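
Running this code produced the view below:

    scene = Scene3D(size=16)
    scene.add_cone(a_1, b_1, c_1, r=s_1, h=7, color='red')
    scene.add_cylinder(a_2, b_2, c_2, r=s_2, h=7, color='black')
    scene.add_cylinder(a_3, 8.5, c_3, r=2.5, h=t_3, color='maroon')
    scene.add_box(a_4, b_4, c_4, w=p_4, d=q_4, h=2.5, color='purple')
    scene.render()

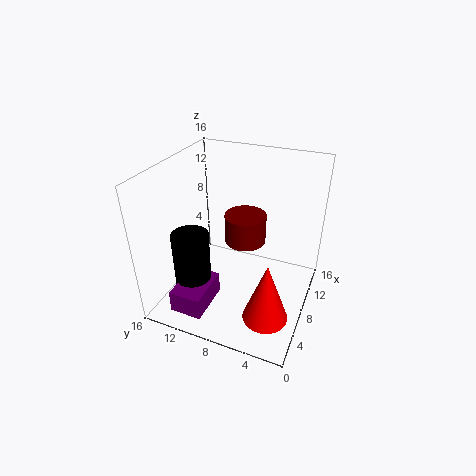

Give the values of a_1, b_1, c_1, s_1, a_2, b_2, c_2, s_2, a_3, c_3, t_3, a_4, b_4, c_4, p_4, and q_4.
a_1 = 5, b_1 = 3.5, c_1 = 0.5, s_1 = 2.5, a_2 = 4.5, b_2 = 12, c_2 = 2.5, s_2 = 2, a_3 = 11.5, c_3 = 5.5, t_3 = 3.5, a_4 = 1, b_4 = 9.5, c_4 = 1.5, p_4 = 5, q_4 = 3.5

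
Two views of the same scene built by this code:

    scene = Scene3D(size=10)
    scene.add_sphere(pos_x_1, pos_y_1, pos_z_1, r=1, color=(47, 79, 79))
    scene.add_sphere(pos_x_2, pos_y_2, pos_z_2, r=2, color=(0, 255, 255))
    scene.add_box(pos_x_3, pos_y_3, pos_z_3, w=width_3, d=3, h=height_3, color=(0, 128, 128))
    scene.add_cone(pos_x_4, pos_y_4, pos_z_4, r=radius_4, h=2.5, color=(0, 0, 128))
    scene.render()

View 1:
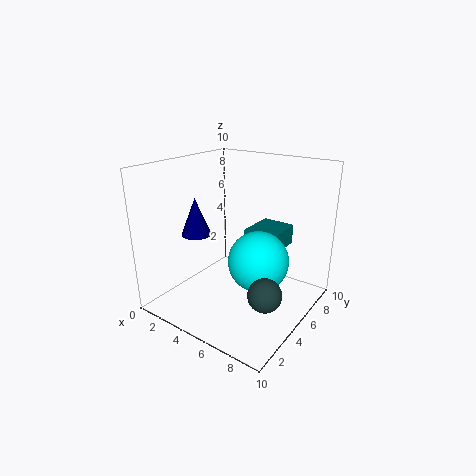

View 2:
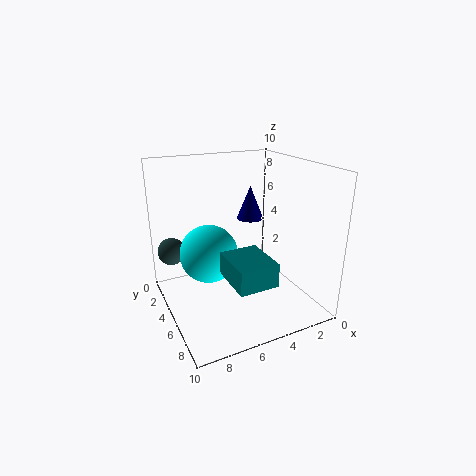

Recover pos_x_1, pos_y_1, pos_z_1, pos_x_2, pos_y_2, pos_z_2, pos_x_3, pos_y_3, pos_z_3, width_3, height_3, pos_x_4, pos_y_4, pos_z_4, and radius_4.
pos_x_1 = 9, pos_y_1 = 2, pos_z_1 = 3.5, pos_x_2 = 7, pos_y_2 = 4.5, pos_z_2 = 4, pos_x_3 = 4.5, pos_y_3 = 6.5, pos_z_3 = 3.5, width_3 = 2.5, height_3 = 1.5, pos_x_4 = 3, pos_y_4 = 3, pos_z_4 = 5.5, radius_4 = 1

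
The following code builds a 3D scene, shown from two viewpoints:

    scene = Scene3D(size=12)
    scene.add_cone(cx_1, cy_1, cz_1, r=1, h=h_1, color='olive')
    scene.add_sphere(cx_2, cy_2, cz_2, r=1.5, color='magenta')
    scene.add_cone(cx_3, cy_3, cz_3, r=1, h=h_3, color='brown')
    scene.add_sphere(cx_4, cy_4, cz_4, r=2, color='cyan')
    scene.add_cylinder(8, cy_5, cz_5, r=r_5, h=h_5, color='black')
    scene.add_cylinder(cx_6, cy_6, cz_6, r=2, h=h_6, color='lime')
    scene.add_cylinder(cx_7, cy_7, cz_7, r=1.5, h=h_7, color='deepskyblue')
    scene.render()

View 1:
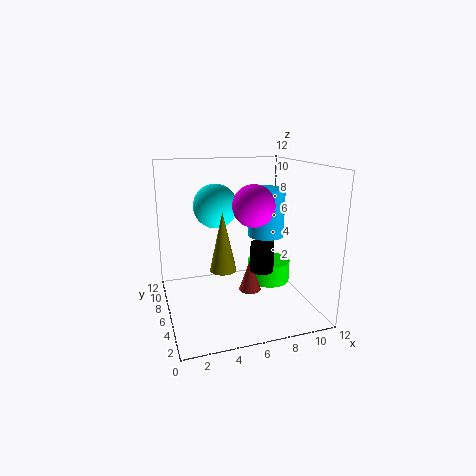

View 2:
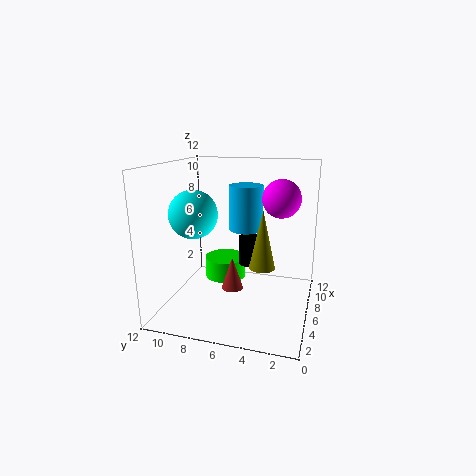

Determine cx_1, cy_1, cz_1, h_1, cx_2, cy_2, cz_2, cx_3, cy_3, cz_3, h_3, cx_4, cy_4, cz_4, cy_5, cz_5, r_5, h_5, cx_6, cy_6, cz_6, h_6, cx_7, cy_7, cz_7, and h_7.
cx_1 = 4; cy_1 = 3.5; cz_1 = 4.5; h_1 = 4.5; cx_2 = 6; cy_2 = 2.5; cz_2 = 9.5; cx_3 = 7.5; cy_3 = 7; cz_3 = 0.5; h_3 = 3; cx_4 = 5; cy_4 = 9.5; cz_4 = 8; cy_5 = 5.5; cz_5 = 3; r_5 = 1; h_5 = 2.5; cx_6 = 10; cy_6 = 8.5; cz_6 = 0.5; h_6 = 2; cx_7 = 8.5; cy_7 = 6; cz_7 = 6; h_7 = 4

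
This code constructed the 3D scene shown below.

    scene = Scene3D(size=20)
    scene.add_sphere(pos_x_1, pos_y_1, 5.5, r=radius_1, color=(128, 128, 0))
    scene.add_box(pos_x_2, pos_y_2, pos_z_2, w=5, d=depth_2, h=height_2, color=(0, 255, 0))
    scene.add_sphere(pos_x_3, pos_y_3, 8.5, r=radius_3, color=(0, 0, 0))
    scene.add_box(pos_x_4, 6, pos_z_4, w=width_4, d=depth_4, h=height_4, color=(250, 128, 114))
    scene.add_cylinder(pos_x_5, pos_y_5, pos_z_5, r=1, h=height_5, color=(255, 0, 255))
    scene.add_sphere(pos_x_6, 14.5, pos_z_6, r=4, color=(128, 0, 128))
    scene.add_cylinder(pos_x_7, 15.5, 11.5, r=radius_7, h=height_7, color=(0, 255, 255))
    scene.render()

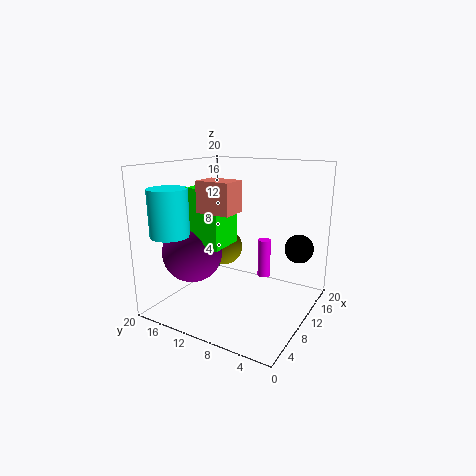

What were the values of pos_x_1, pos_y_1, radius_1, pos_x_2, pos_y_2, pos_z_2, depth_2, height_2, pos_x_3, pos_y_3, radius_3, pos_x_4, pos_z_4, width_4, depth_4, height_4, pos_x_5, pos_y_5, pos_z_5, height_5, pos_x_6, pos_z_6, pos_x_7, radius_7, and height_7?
pos_x_1 = 16.5, pos_y_1 = 16.5, radius_1 = 3, pos_x_2 = 4, pos_y_2 = 9.5, pos_z_2 = 10, depth_2 = 4.5, height_2 = 7.5, pos_x_3 = 14, pos_y_3 = 2.5, radius_3 = 2, pos_x_4 = 1, pos_z_4 = 15.5, width_4 = 3, depth_4 = 4, height_4 = 3.5, pos_x_5 = 16.5, pos_y_5 = 9, pos_z_5 = 2, height_5 = 6, pos_x_6 = 5.5, pos_z_6 = 8.5, pos_x_7 = 2.5, radius_7 = 2.5, height_7 = 6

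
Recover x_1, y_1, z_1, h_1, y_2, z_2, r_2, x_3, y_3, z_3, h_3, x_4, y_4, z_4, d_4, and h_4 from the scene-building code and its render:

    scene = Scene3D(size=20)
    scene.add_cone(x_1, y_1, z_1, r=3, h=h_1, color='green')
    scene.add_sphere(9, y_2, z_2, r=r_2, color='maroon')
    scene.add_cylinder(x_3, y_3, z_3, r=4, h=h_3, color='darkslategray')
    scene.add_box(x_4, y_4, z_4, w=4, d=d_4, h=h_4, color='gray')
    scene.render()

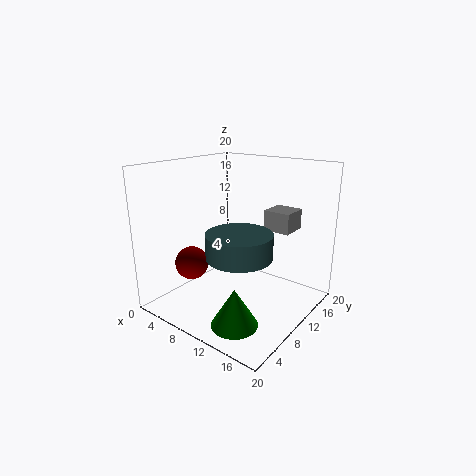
x_1 = 14
y_1 = 4
z_1 = 1
h_1 = 5
y_2 = 2
z_2 = 9
r_2 = 2
x_3 = 14
y_3 = 5
z_3 = 10
h_3 = 3
x_4 = 11
y_4 = 15
z_4 = 10
d_4 = 4
h_4 = 3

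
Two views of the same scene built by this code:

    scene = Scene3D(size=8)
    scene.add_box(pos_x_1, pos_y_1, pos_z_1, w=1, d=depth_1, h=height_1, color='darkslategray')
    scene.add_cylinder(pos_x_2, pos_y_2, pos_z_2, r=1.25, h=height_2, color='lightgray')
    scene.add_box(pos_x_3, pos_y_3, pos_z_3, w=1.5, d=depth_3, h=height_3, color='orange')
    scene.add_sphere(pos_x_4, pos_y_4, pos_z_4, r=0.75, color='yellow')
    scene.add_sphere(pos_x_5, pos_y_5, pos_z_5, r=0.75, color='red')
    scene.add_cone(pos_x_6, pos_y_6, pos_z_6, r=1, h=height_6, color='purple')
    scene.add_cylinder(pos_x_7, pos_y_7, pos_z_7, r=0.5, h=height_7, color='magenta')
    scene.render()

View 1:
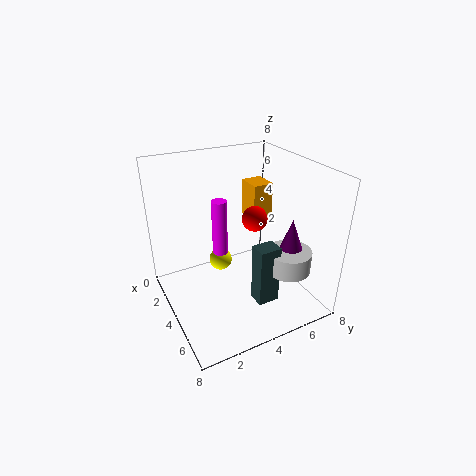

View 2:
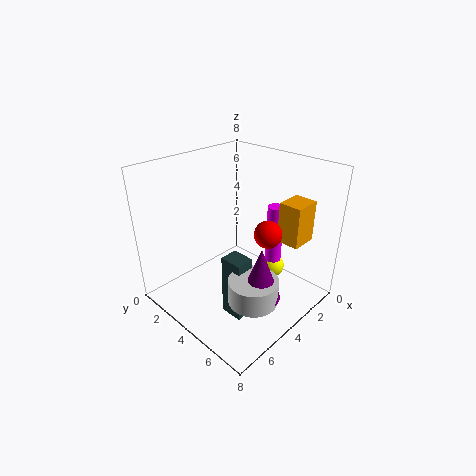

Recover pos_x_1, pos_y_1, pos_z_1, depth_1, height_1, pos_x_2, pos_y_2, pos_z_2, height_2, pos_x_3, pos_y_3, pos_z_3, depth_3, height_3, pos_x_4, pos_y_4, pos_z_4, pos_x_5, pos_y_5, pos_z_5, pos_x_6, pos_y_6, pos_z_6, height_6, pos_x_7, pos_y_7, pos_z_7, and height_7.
pos_x_1 = 4.75, pos_y_1 = 4.5, pos_z_1 = 0.25, depth_1 = 1.25, height_1 = 3.5, pos_x_2 = 5.5, pos_y_2 = 6.5, pos_z_2 = 2, height_2 = 1.25, pos_x_3 = 1.25, pos_y_3 = 5.75, pos_z_3 = 4, depth_3 = 1.25, height_3 = 2.25, pos_x_4 = 1, pos_y_4 = 4.25, pos_z_4 = 0.75, pos_x_5 = 3.25, pos_y_5 = 5.5, pos_z_5 = 4.5, pos_x_6 = 5.25, pos_y_6 = 6.75, pos_z_6 = 2.25, height_6 = 2.75, pos_x_7 = 1, pos_y_7 = 4.25, pos_z_7 = 1, height_7 = 4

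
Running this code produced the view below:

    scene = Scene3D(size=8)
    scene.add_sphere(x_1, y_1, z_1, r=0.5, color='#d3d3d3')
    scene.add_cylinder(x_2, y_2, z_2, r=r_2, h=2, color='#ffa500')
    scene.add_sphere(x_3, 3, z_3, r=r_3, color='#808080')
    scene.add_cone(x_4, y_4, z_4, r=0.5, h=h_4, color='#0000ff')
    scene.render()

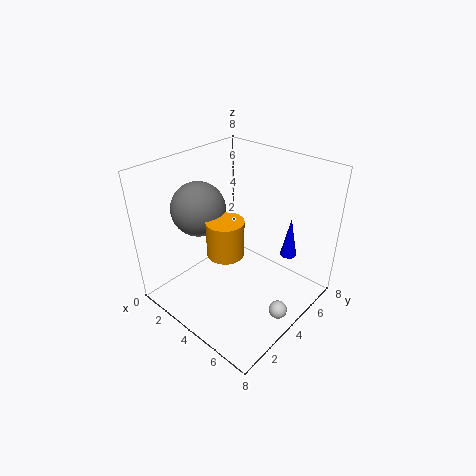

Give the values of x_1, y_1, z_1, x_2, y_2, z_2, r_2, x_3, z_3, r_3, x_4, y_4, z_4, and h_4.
x_1 = 7, y_1 = 4, z_1 = 0.5, x_2 = 4, y_2 = 3, z_2 = 3.5, r_2 = 1, x_3 = 2, z_3 = 5.5, r_3 = 1.5, x_4 = 5.5, y_4 = 7, z_4 = 2, h_4 = 2.5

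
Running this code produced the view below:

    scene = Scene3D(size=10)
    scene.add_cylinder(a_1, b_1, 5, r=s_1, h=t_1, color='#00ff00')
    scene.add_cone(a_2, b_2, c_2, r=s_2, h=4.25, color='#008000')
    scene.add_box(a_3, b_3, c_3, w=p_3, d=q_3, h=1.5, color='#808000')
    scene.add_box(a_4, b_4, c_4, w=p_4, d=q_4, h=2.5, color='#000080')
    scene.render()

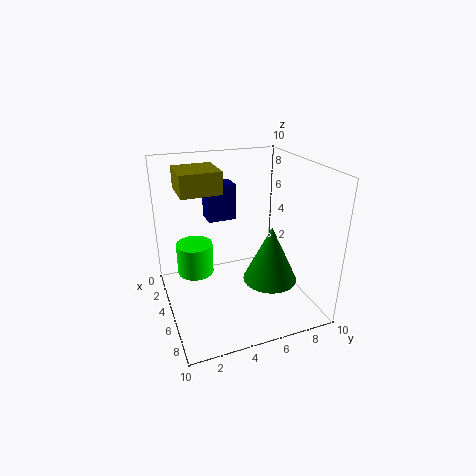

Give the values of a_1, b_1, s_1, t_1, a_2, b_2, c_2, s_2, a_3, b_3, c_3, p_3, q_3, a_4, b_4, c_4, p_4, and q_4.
a_1 = 8, b_1 = 1.25, s_1 = 1, t_1 = 1.75, a_2 = 5.25, b_2 = 7.5, c_2 = 1.25, s_2 = 2, a_3 = 2.25, b_3 = 1.25, c_3 = 8.25, p_3 = 2.75, q_3 = 2.75, a_4 = 2.5, b_4 = 3.25, c_4 = 6, p_4 = 1.5, q_4 = 2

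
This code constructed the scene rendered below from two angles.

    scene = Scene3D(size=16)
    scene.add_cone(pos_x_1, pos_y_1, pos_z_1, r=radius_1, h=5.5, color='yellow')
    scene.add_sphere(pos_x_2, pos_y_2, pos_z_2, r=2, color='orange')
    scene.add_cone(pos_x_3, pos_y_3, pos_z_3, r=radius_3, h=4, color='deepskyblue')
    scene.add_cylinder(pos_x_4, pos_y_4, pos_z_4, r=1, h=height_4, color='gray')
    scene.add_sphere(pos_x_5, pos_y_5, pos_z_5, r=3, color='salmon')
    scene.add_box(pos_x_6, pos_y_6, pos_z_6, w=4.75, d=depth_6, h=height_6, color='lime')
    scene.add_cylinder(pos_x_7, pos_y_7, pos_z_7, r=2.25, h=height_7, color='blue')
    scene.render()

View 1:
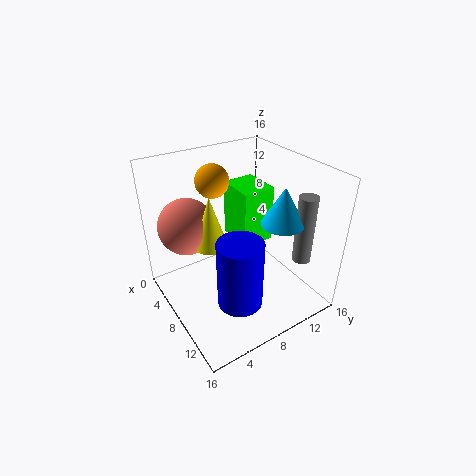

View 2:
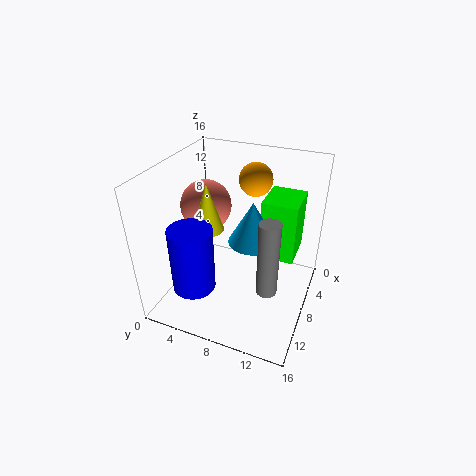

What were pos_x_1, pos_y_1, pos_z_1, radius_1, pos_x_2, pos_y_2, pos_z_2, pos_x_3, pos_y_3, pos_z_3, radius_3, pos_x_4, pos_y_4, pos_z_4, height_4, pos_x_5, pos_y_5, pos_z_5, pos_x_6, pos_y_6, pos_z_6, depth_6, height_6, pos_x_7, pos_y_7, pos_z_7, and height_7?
pos_x_1 = 8.25, pos_y_1 = 4.5, pos_z_1 = 8.5, radius_1 = 1.75, pos_x_2 = 2.5, pos_y_2 = 8, pos_z_2 = 12.75, pos_x_3 = 11.75, pos_y_3 = 11, pos_z_3 = 10.75, radius_3 = 2.25, pos_x_4 = 13, pos_y_4 = 13, pos_z_4 = 6.25, height_4 = 7.5, pos_x_5 = 5.75, pos_y_5 = 3, pos_z_5 = 10, pos_x_6 = 1.75, pos_y_6 = 10, pos_z_6 = 5, depth_6 = 4, height_6 = 7, pos_x_7 = 13, pos_y_7 = 5, pos_z_7 = 4.25, height_7 = 7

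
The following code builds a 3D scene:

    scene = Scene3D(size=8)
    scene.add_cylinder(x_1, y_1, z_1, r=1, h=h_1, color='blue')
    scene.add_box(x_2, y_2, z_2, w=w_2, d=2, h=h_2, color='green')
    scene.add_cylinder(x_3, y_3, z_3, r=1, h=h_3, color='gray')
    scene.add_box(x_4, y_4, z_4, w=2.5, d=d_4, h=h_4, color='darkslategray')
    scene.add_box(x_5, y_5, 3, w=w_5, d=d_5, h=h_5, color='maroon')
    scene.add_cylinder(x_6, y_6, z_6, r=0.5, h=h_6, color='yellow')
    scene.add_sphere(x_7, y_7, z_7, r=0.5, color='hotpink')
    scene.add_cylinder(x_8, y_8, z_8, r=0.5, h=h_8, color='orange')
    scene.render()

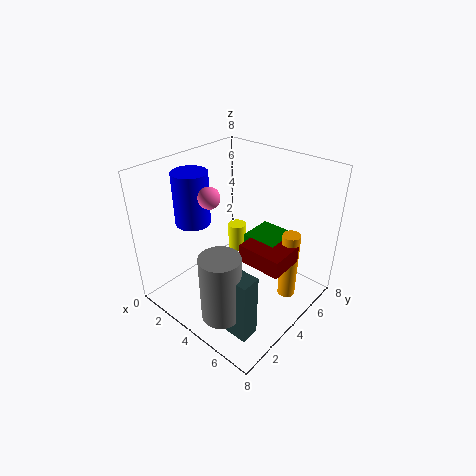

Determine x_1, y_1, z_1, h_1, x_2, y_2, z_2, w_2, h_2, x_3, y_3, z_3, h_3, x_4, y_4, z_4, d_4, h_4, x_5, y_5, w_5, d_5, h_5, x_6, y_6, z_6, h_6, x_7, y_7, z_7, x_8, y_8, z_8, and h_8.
x_1 = 1.5
y_1 = 3
z_1 = 4.5
h_1 = 3
x_2 = 4
y_2 = 4.5
z_2 = 2.5
w_2 = 2
h_2 = 1.5
x_3 = 5.5
y_3 = 1
z_3 = 1.5
h_3 = 3.5
x_4 = 4.5
y_4 = 1
z_4 = 0.5
d_4 = 1
h_4 = 3.5
x_5 = 4.5
y_5 = 3.5
w_5 = 2.5
d_5 = 2
h_5 = 1
x_6 = 3.5
y_6 = 4.5
z_6 = 3
h_6 = 1.5
x_7 = 4.5
y_7 = 1.5
z_7 = 7.5
x_8 = 6.5
y_8 = 5.5
z_8 = 0.5
h_8 = 4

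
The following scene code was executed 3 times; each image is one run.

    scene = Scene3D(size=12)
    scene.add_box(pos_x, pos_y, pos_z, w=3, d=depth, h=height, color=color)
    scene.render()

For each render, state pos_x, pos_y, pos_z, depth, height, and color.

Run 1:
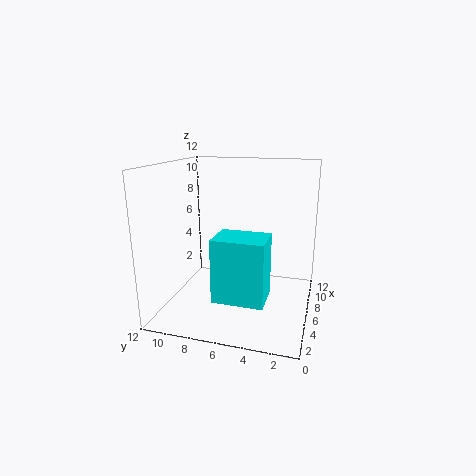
pos_x = 2
pos_y = 3
pos_z = 2
depth = 4
height = 5
color = 'cyan'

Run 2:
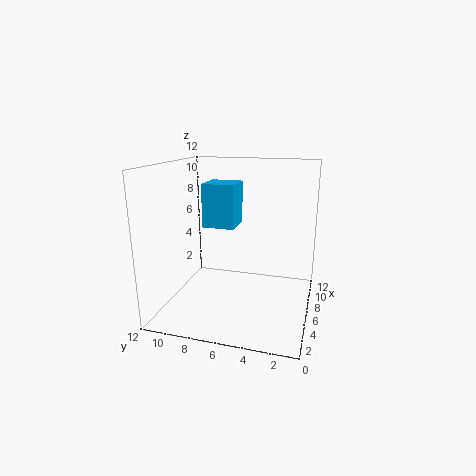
pos_x = 8
pos_y = 7
pos_z = 6
depth = 3
height = 4
color = 'deepskyblue'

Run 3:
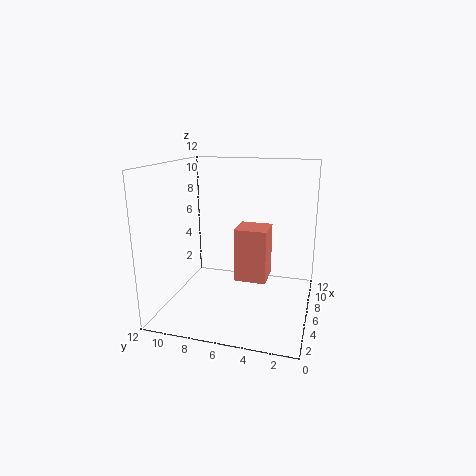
pos_x = 8
pos_y = 4
pos_z = 1
depth = 3
height = 5
color = 'salmon'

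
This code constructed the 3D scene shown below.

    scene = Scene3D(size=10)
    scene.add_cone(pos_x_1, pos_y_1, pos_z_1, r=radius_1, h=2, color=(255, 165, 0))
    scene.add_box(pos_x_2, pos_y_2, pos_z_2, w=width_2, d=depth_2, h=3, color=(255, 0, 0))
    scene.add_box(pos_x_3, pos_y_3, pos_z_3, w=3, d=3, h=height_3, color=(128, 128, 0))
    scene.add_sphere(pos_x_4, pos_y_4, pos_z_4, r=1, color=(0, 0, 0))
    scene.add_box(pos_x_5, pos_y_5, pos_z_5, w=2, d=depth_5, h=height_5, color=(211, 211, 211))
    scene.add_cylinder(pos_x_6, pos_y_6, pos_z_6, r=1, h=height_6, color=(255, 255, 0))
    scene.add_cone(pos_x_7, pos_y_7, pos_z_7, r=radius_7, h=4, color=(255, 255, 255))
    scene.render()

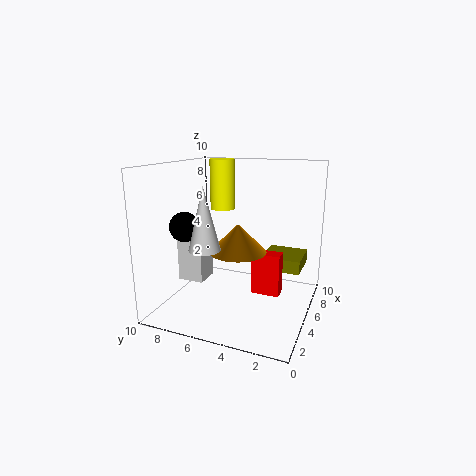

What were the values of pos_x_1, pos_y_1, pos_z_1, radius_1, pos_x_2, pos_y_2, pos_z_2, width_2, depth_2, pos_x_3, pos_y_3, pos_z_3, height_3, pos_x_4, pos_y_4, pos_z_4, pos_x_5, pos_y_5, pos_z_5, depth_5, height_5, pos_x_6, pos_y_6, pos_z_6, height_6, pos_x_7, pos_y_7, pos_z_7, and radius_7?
pos_x_1 = 5, pos_y_1 = 5, pos_z_1 = 4, radius_1 = 2, pos_x_2 = 5, pos_y_2 = 2, pos_z_2 = 1, width_2 = 1, depth_2 = 2, pos_x_3 = 7, pos_y_3 = 1, pos_z_3 = 2, height_3 = 1, pos_x_4 = 3, pos_y_4 = 8, pos_z_4 = 6, pos_x_5 = 5, pos_y_5 = 8, pos_z_5 = 1, depth_5 = 2, height_5 = 4, pos_x_6 = 9, pos_y_6 = 8, pos_z_6 = 6, height_6 = 4, pos_x_7 = 2, pos_y_7 = 6, pos_z_7 = 5, radius_7 = 1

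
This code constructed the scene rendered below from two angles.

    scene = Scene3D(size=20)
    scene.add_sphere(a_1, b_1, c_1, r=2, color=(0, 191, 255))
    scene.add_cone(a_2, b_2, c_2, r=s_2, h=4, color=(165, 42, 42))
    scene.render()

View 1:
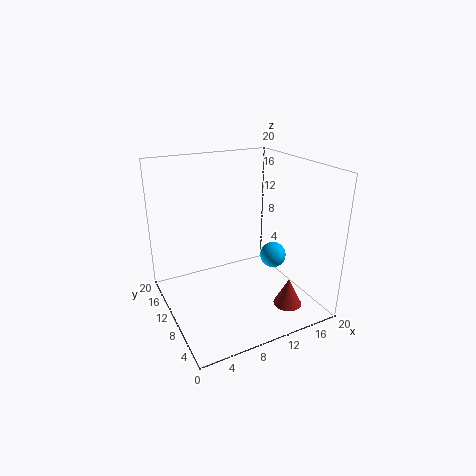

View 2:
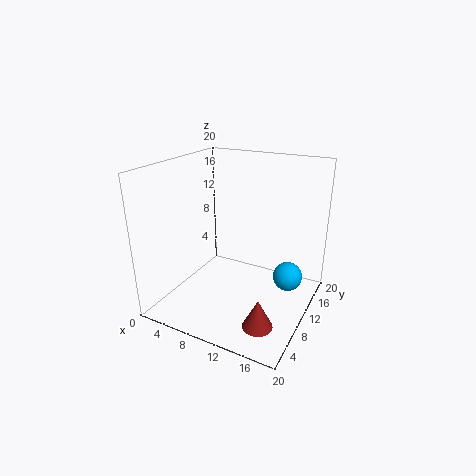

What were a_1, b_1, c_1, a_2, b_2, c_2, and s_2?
a_1 = 17; b_1 = 11.5; c_1 = 5; a_2 = 15.5; b_2 = 5; c_2 = 0.5; s_2 = 2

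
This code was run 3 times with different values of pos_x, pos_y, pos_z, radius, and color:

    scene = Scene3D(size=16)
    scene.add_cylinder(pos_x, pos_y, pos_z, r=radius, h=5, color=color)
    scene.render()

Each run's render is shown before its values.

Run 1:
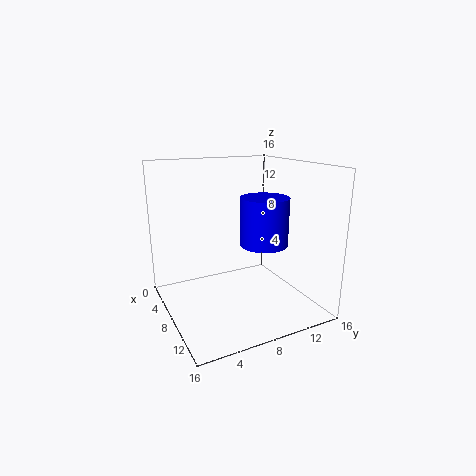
pos_x = 11, pos_y = 9.5, pos_z = 8, radius = 2.5, color = 'blue'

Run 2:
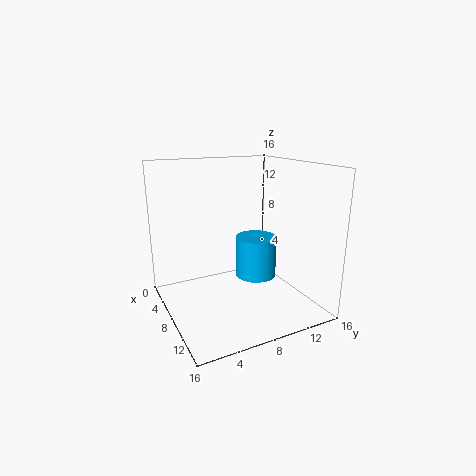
pos_x = 6, pos_y = 11.5, pos_z = 2, radius = 2.5, color = 'deepskyblue'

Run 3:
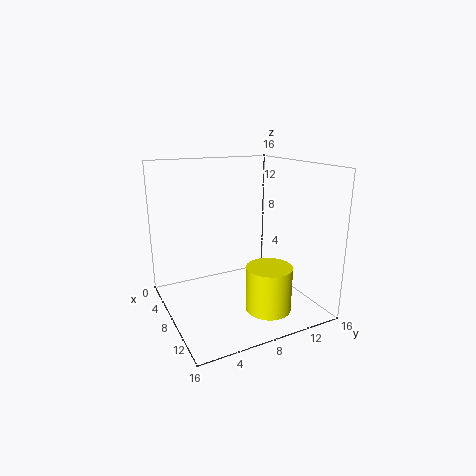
pos_x = 11.5, pos_y = 10, pos_z = 0.5, radius = 2.5, color = 'yellow'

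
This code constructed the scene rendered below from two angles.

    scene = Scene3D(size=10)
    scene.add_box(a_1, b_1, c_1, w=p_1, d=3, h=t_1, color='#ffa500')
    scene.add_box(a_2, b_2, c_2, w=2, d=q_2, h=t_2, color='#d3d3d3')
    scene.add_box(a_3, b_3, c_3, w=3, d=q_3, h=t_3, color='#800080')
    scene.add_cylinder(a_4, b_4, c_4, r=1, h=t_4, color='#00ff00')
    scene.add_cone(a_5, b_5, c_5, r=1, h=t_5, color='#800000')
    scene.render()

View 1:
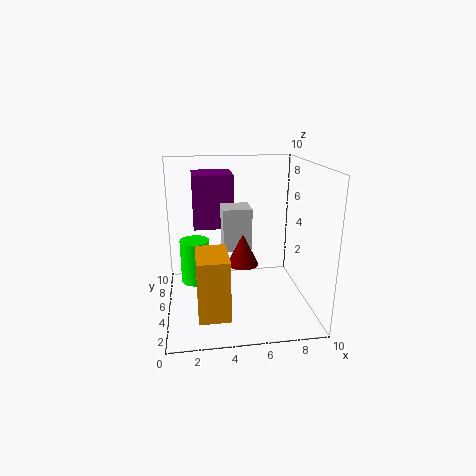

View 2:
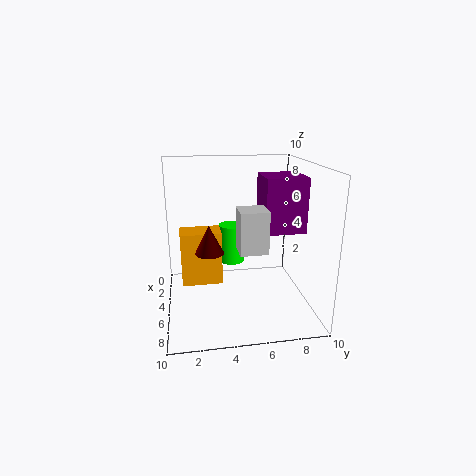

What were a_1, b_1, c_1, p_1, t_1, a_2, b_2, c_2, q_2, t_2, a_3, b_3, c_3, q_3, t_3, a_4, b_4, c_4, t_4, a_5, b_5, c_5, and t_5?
a_1 = 2
b_1 = 1
c_1 = 1
p_1 = 2
t_1 = 4
a_2 = 4
b_2 = 5
c_2 = 4
q_2 = 2
t_2 = 3
a_3 = 2
b_3 = 7
c_3 = 5
q_3 = 3
t_3 = 4
a_4 = 2
b_4 = 5
c_4 = 2
t_4 = 3
a_5 = 5
b_5 = 3
c_5 = 4
t_5 = 2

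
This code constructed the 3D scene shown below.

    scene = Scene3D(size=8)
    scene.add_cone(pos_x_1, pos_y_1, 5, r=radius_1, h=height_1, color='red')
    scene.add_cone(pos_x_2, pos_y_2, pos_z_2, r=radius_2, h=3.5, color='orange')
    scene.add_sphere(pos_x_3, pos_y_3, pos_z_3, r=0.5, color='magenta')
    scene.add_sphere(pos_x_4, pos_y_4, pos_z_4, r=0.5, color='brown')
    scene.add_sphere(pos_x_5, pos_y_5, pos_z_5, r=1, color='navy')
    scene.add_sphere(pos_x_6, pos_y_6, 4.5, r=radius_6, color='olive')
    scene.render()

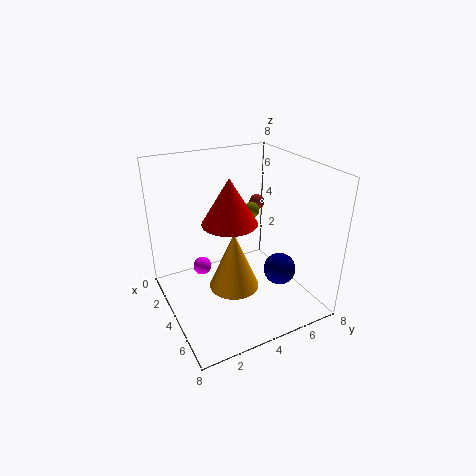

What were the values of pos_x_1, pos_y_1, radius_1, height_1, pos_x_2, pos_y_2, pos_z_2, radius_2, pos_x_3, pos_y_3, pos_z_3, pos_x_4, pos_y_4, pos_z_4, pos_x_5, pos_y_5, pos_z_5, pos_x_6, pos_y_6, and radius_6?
pos_x_1 = 4, pos_y_1 = 3.5, radius_1 = 1.5, height_1 = 2.5, pos_x_2 = 3.5, pos_y_2 = 4, pos_z_2 = 0.5, radius_2 = 1.5, pos_x_3 = 3.5, pos_y_3 = 2, pos_z_3 = 2.5, pos_x_4 = 1, pos_y_4 = 7, pos_z_4 = 4.5, pos_x_5 = 4, pos_y_5 = 7, pos_z_5 = 1, pos_x_6 = 2, pos_y_6 = 6, radius_6 = 0.5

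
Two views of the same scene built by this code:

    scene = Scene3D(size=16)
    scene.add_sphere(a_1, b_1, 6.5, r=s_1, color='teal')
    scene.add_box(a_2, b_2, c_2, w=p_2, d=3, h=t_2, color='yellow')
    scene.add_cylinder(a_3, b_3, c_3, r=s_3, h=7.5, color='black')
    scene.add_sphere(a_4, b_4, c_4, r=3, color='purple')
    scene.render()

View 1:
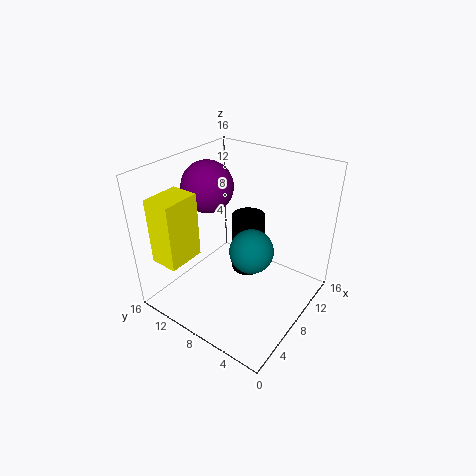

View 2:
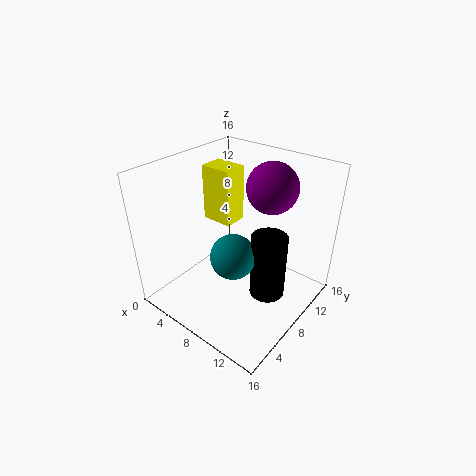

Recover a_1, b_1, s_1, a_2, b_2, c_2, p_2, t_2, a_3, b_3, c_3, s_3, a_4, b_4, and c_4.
a_1 = 8.5
b_1 = 6.5
s_1 = 2.5
a_2 = 0.5
b_2 = 10.5
c_2 = 7
p_2 = 4
t_2 = 7
a_3 = 11.5
b_3 = 9
c_3 = 1.5
s_3 = 2
a_4 = 9
b_4 = 13
c_4 = 12.5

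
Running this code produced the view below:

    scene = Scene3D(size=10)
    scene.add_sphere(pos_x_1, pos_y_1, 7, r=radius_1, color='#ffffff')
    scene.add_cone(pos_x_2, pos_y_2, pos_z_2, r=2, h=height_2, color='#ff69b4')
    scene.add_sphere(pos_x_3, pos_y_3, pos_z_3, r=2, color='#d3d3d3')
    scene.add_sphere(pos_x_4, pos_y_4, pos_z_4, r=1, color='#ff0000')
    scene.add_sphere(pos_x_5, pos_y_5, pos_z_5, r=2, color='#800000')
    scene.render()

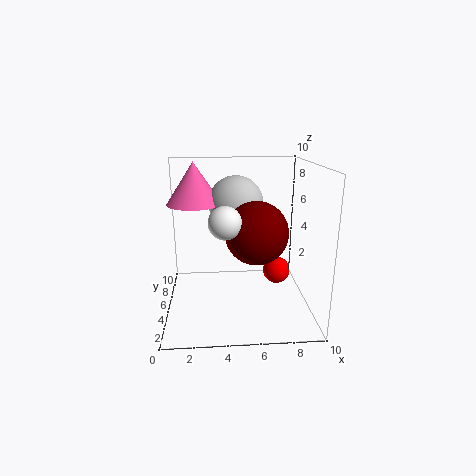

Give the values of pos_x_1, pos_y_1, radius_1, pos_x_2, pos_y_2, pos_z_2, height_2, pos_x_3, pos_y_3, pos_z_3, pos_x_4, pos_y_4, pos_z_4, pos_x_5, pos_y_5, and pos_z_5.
pos_x_1 = 4; pos_y_1 = 2; radius_1 = 1; pos_x_2 = 2; pos_y_2 = 7; pos_z_2 = 7; height_2 = 3; pos_x_3 = 5; pos_y_3 = 7; pos_z_3 = 7; pos_x_4 = 8; pos_y_4 = 6; pos_z_4 = 2; pos_x_5 = 6; pos_y_5 = 3; pos_z_5 = 6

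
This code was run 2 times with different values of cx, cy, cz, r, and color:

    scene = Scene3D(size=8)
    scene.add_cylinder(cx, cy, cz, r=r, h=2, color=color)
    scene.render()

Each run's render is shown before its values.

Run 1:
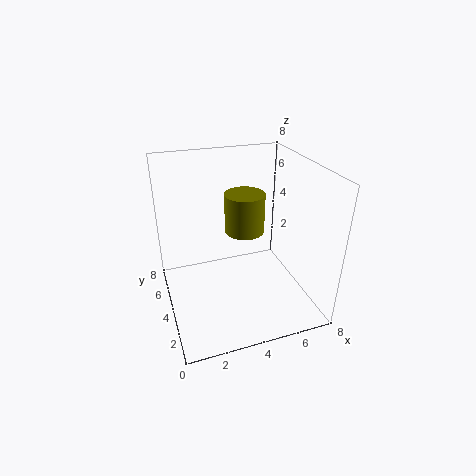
cx = 4, cy = 3, cz = 5, r = 1, color = 'olive'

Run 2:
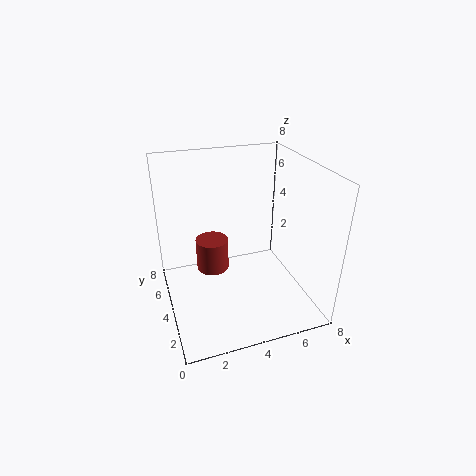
cx = 3, cy = 6, cz = 1, r = 1, color = 'brown'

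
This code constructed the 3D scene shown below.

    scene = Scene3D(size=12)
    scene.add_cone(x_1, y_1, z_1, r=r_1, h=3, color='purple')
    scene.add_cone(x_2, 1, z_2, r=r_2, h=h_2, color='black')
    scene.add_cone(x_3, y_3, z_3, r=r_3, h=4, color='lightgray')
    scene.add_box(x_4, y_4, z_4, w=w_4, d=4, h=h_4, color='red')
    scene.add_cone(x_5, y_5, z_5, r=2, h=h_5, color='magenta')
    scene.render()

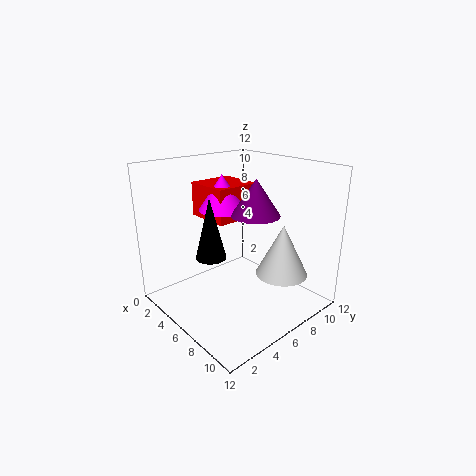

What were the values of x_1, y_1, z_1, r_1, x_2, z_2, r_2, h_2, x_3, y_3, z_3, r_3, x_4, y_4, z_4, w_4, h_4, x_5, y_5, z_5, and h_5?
x_1 = 7; y_1 = 7; z_1 = 8; r_1 = 2; x_2 = 9; z_2 = 7; r_2 = 1; h_2 = 4; x_3 = 10; y_3 = 7; z_3 = 4; r_3 = 2; x_4 = 1; y_4 = 5; z_4 = 7; w_4 = 4; h_4 = 3; x_5 = 4; y_5 = 6; z_5 = 8; h_5 = 3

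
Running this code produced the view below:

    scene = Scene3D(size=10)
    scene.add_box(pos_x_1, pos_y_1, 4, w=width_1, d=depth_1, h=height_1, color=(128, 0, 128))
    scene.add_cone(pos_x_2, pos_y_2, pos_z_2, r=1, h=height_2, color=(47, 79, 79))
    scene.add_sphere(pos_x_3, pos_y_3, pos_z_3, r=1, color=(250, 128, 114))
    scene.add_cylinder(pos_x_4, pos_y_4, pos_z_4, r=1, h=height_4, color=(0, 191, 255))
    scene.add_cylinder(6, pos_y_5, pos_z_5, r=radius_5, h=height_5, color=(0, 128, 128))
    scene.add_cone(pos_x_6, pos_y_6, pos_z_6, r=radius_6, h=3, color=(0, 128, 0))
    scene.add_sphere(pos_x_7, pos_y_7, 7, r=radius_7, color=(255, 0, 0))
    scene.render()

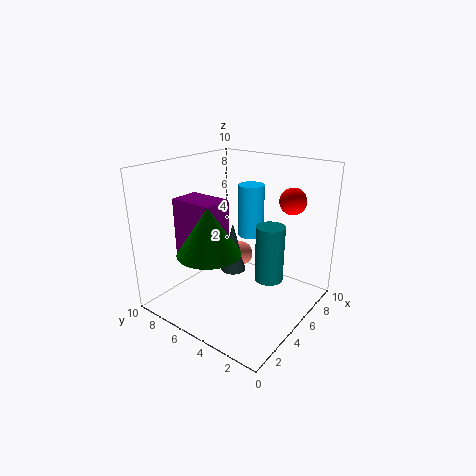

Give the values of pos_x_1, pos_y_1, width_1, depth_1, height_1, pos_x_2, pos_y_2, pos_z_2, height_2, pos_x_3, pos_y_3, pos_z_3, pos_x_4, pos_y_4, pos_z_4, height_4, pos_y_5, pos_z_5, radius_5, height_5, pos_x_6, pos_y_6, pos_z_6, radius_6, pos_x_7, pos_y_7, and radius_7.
pos_x_1 = 2, pos_y_1 = 5, width_1 = 2, depth_1 = 3, height_1 = 4, pos_x_2 = 7, pos_y_2 = 7, pos_z_2 = 1, height_2 = 4, pos_x_3 = 8, pos_y_3 = 7, pos_z_3 = 2, pos_x_4 = 8, pos_y_4 = 6, pos_z_4 = 4, height_4 = 4, pos_y_5 = 3, pos_z_5 = 2, radius_5 = 1, height_5 = 4, pos_x_6 = 2, pos_y_6 = 5, pos_z_6 = 5, radius_6 = 2, pos_x_7 = 9, pos_y_7 = 3, radius_7 = 1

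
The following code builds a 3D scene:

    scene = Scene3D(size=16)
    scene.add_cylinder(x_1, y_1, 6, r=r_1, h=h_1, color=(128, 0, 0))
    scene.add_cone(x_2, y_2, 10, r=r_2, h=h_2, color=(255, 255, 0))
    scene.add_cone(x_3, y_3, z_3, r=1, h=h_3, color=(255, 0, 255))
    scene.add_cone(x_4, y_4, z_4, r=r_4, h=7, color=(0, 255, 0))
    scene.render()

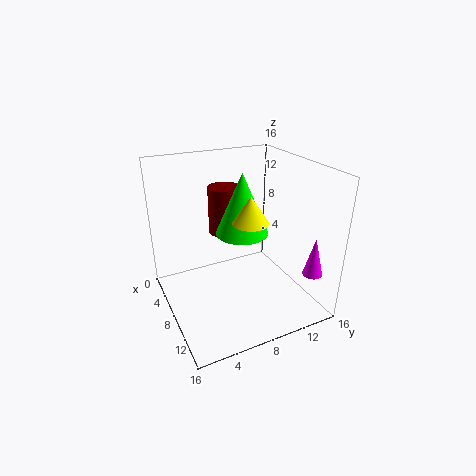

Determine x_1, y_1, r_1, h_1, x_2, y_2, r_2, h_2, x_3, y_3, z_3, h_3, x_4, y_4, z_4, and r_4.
x_1 = 2; y_1 = 9; r_1 = 2; h_1 = 6; x_2 = 9; y_2 = 9; r_2 = 2; h_2 = 3; x_3 = 15; y_3 = 13; z_3 = 6; h_3 = 4; x_4 = 7; y_4 = 9; z_4 = 8; r_4 = 3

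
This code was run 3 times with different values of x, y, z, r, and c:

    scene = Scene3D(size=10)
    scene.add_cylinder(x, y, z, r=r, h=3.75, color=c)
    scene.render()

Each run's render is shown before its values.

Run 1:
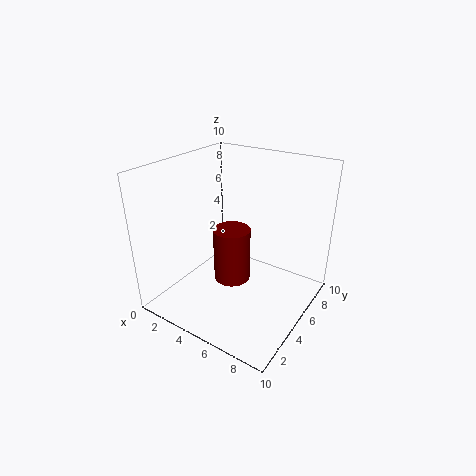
x = 5
y = 4.25
z = 2.25
r = 1.25
c = 'maroon'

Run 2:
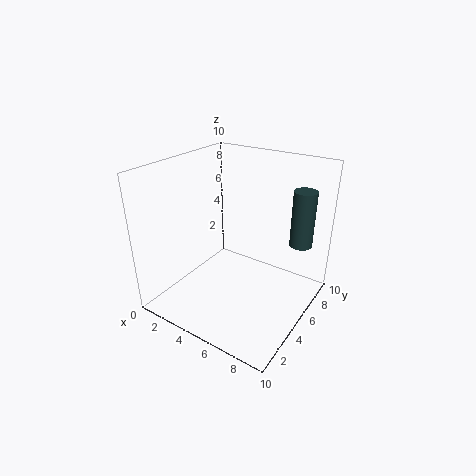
x = 9
y = 6.5
z = 5
r = 0.75
c = 'darkslategray'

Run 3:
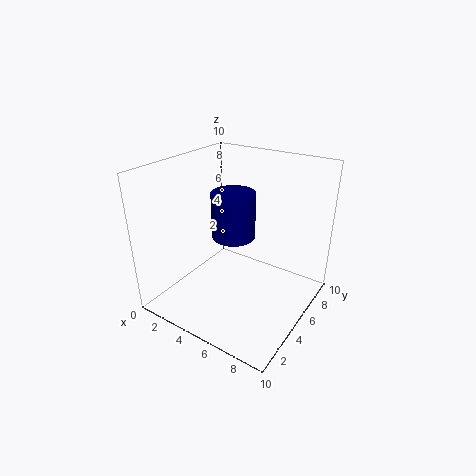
x = 2.75
y = 7.75
z = 3.25
r = 1.75
c = 'navy'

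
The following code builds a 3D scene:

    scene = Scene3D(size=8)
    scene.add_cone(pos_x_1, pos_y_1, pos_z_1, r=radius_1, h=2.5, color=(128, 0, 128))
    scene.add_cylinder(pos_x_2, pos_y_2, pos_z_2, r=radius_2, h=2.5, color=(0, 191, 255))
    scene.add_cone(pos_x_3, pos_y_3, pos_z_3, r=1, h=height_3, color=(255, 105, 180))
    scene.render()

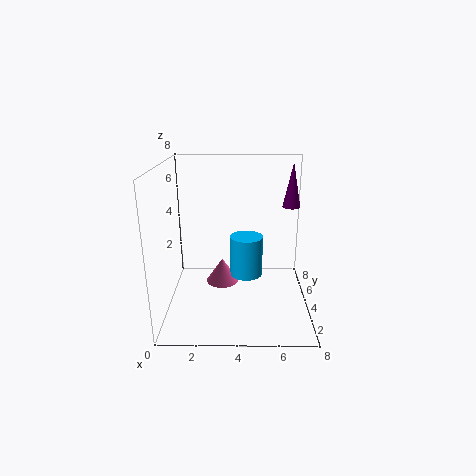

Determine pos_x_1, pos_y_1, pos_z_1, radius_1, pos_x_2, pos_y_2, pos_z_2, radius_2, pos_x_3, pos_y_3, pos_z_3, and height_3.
pos_x_1 = 7, pos_y_1 = 5, pos_z_1 = 5.5, radius_1 = 0.5, pos_x_2 = 4.5, pos_y_2 = 5.5, pos_z_2 = 1, radius_2 = 1, pos_x_3 = 3, pos_y_3 = 5.5, pos_z_3 = 0.5, height_3 = 1.5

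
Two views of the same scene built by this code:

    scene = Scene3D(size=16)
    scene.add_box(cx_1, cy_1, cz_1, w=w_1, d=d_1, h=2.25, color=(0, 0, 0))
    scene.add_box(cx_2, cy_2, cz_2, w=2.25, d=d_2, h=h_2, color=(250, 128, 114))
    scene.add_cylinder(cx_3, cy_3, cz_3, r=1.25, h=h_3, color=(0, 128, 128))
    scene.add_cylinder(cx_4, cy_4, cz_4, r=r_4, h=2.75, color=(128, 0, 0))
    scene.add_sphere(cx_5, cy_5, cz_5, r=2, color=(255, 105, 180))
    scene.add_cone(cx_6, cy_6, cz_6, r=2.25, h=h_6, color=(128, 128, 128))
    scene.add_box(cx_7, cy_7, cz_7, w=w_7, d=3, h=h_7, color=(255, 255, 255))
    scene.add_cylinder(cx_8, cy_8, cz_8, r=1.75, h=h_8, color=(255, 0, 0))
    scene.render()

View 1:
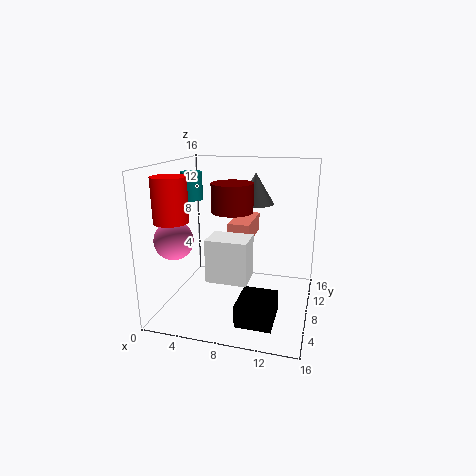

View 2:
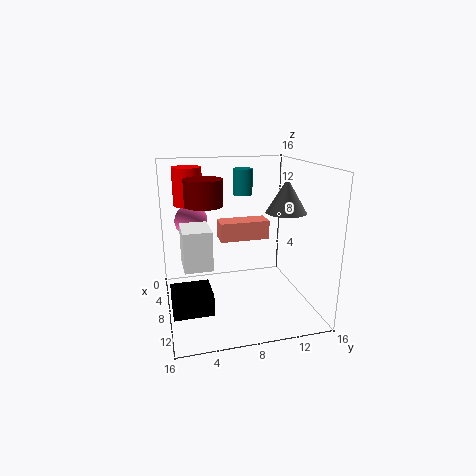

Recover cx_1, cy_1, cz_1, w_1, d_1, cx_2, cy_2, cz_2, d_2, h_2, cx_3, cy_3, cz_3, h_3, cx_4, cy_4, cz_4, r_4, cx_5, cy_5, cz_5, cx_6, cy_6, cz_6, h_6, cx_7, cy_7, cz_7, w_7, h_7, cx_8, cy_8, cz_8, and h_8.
cx_1 = 9.75; cy_1 = 0.25; cz_1 = 2; w_1 = 3.5; d_1 = 4; cx_2 = 7.5; cy_2 = 5.75; cz_2 = 8.25; d_2 = 5.25; h_2 = 2; cx_3 = 1.75; cy_3 = 10.25; cz_3 = 11.5; h_3 = 3.25; cx_4 = 8.5; cy_4 = 4.25; cz_4 = 12; r_4 = 2; cx_5 = 2.5; cy_5 = 3.5; cz_5 = 8.75; cx_6 = 8.75; cy_6 = 13.25; cz_6 = 10.75; h_6 = 3.75; cx_7 = 6.5; cy_7 = 1.75; cz_7 = 5.5; w_7 = 4; h_7 = 4.25; cx_8 = 2.5; cy_8 = 3.25; cz_8 = 10.75; h_8 = 4.5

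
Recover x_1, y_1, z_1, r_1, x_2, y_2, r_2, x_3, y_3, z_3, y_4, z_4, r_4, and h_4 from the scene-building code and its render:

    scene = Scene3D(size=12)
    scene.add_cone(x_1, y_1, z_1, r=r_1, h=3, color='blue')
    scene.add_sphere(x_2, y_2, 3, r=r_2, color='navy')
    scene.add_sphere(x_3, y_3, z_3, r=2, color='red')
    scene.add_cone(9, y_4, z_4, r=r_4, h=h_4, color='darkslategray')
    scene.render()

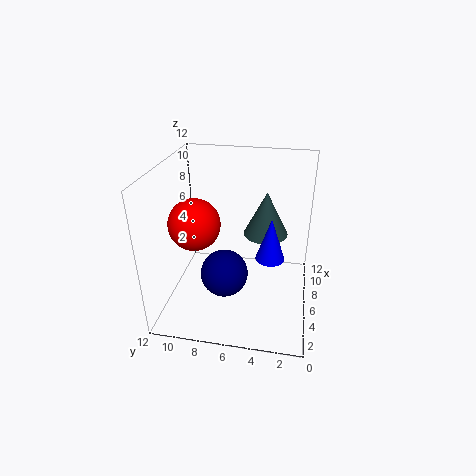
x_1 = 2, y_1 = 3, z_1 = 7, r_1 = 1, x_2 = 5, y_2 = 7, r_2 = 2, x_3 = 4, y_3 = 9, z_3 = 8, y_4 = 4, z_4 = 5, r_4 = 2, h_4 = 4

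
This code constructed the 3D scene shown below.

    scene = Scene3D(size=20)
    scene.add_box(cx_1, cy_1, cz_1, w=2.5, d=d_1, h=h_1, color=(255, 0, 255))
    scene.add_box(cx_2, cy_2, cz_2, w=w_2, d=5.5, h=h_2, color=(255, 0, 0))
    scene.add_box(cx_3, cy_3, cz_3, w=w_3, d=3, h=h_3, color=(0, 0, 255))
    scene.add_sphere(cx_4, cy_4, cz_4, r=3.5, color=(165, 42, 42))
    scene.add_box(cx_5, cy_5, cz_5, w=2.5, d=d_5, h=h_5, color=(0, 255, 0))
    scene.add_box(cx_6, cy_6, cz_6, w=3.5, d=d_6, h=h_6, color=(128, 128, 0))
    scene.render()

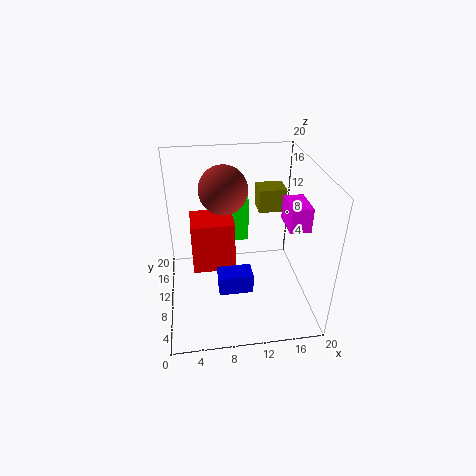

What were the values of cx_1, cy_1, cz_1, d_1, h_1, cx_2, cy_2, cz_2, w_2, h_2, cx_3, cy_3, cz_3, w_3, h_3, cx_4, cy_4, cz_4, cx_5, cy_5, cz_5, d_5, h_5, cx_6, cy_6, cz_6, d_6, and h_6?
cx_1 = 15
cy_1 = 3
cz_1 = 14.5
d_1 = 4
h_1 = 3
cx_2 = 3.5
cy_2 = 12.5
cz_2 = 2.5
w_2 = 6.5
h_2 = 8
cx_3 = 7
cy_3 = 8
cz_3 = 1.5
w_3 = 5
h_3 = 3
cx_4 = 8.5
cy_4 = 14
cz_4 = 15.5
cx_5 = 10
cy_5 = 15.5
cz_5 = 6
d_5 = 4
h_5 = 7
cx_6 = 12.5
cy_6 = 8.5
cz_6 = 14.5
d_6 = 3
h_6 = 3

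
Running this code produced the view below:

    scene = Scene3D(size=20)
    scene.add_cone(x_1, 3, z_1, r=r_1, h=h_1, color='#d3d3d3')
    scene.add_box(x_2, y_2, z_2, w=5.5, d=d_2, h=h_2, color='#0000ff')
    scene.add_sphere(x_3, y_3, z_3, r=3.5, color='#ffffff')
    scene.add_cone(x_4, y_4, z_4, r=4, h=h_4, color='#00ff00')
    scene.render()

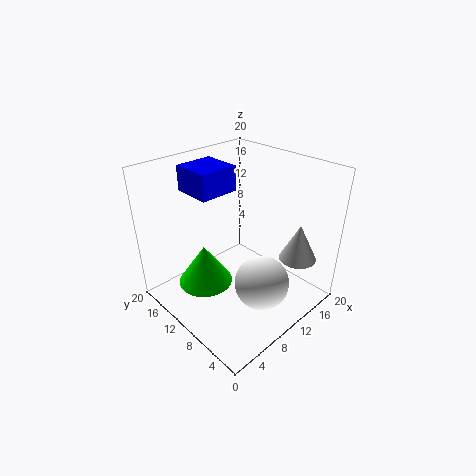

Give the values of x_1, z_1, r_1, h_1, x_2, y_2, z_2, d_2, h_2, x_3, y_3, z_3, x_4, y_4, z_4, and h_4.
x_1 = 14.5, z_1 = 8, r_1 = 2.5, h_1 = 5, x_2 = 6, y_2 = 12, z_2 = 16, d_2 = 5.5, h_2 = 3.5, x_3 = 8.5, y_3 = 4, z_3 = 6.5, x_4 = 7, y_4 = 14, z_4 = 2, h_4 = 6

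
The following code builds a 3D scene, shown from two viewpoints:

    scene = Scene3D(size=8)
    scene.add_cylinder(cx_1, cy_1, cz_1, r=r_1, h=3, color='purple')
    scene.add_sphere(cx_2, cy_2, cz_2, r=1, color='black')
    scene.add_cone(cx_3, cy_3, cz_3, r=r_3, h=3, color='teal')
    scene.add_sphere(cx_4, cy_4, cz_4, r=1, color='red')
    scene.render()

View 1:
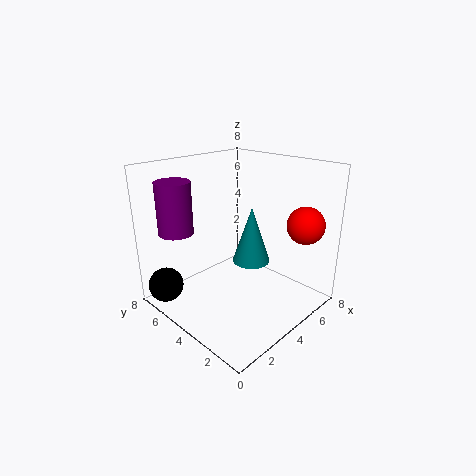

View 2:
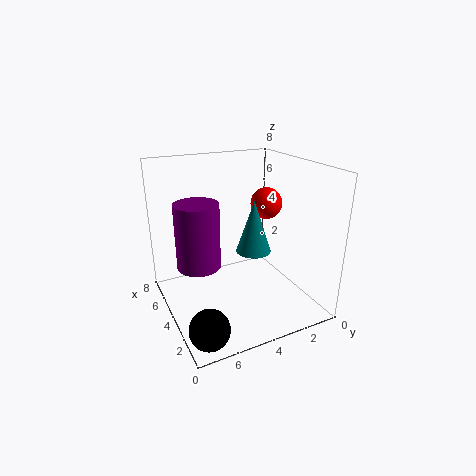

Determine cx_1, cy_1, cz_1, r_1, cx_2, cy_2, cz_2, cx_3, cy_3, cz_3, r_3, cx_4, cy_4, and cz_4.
cx_1 = 2
cy_1 = 7
cz_1 = 4
r_1 = 1
cx_2 = 1
cy_2 = 7
cz_2 = 1
cx_3 = 4
cy_3 = 3
cz_3 = 3
r_3 = 1
cx_4 = 6
cy_4 = 1
cz_4 = 5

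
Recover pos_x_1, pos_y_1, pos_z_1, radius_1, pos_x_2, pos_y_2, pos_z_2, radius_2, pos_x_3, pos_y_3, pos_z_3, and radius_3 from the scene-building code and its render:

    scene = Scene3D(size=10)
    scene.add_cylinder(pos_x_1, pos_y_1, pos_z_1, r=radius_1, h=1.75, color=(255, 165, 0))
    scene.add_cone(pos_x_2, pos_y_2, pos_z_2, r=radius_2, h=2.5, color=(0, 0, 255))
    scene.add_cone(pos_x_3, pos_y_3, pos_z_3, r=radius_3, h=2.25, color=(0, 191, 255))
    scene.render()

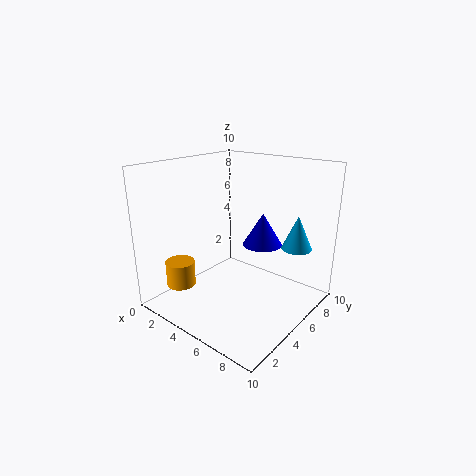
pos_x_1 = 2.25; pos_y_1 = 2; pos_z_1 = 1.75; radius_1 = 1; pos_x_2 = 5; pos_y_2 = 8; pos_z_2 = 3.5; radius_2 = 1.5; pos_x_3 = 8.75; pos_y_3 = 6.5; pos_z_3 = 4.75; radius_3 = 1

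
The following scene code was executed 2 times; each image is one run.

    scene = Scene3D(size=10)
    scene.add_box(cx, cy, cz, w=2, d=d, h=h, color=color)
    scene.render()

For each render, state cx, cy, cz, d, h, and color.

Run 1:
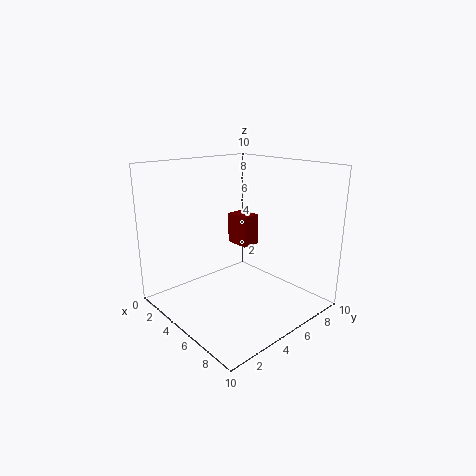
cx = 1
cy = 7.5
cz = 3
d = 1.5
h = 2.5
color = 'maroon'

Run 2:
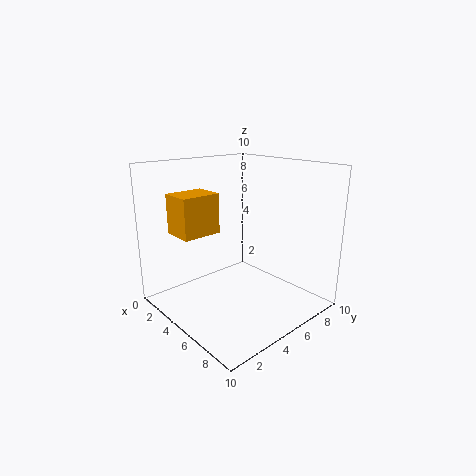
cx = 3.5
cy = 0.5
cz = 6
d = 2.5
h = 2.5
color = 'orange'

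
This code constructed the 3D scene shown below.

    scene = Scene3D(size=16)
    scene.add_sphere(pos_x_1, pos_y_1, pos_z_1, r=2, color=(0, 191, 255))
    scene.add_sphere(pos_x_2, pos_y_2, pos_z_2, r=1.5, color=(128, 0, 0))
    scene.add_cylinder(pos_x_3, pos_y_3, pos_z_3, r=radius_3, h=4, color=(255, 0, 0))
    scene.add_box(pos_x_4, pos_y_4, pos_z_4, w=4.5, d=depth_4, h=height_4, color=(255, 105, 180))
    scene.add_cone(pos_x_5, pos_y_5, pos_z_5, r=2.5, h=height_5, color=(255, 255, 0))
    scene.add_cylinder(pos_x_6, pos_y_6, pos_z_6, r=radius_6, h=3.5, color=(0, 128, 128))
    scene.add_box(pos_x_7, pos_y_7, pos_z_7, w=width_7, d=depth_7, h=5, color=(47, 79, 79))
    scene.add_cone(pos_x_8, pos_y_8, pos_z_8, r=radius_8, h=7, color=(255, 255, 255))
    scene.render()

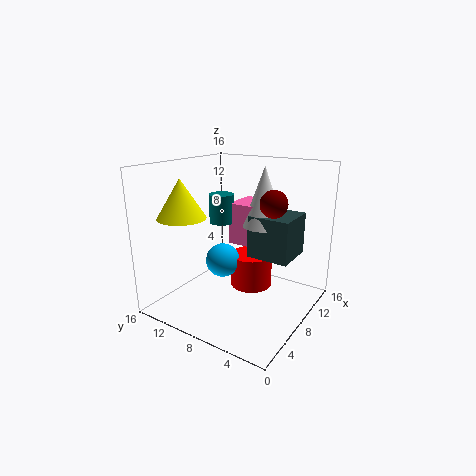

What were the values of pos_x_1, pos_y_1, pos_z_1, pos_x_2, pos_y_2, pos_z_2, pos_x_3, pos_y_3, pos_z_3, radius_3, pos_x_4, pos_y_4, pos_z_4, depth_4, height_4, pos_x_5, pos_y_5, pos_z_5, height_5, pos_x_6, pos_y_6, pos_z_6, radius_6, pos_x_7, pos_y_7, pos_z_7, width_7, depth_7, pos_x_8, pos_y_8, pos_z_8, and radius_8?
pos_x_1 = 8.5
pos_y_1 = 10.5
pos_z_1 = 4.5
pos_x_2 = 9.5
pos_y_2 = 4.5
pos_z_2 = 12
pos_x_3 = 11
pos_y_3 = 8
pos_z_3 = 1
radius_3 = 2.5
pos_x_4 = 10.5
pos_y_4 = 7
pos_z_4 = 6
depth_4 = 4
height_4 = 5
pos_x_5 = 3
pos_y_5 = 11.5
pos_z_5 = 11
height_5 = 4
pos_x_6 = 10.5
pos_y_6 = 12
pos_z_6 = 8.5
radius_6 = 1.5
pos_x_7 = 10
pos_y_7 = 3
pos_z_7 = 5
width_7 = 5
depth_7 = 5
pos_x_8 = 12
pos_y_8 = 7
pos_z_8 = 8.5
radius_8 = 2.5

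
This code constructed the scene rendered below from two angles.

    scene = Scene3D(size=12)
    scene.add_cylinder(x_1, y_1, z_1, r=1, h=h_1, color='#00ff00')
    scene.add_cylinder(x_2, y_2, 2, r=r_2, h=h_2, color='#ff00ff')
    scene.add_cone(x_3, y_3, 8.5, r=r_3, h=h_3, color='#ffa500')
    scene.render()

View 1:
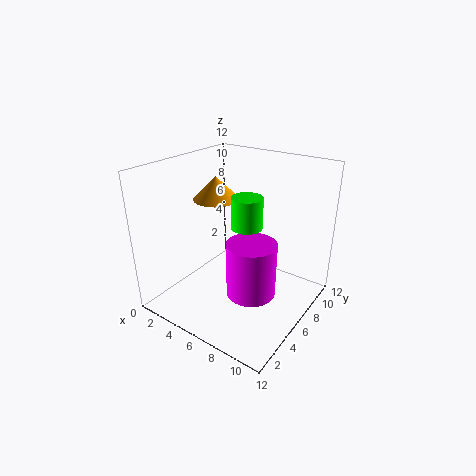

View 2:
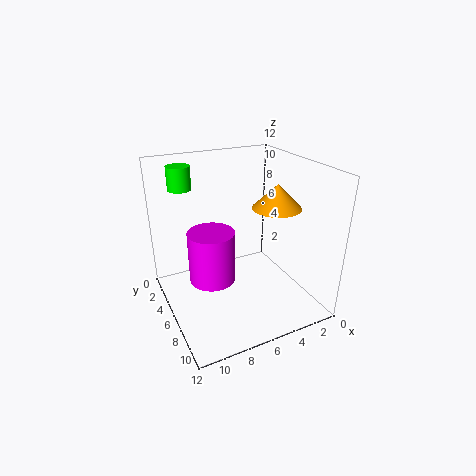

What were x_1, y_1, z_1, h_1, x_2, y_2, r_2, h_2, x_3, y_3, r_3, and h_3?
x_1 = 9.5; y_1 = 2; z_1 = 9.5; h_1 = 2; x_2 = 8; y_2 = 5; r_2 = 2; h_2 = 4.5; x_3 = 3; y_3 = 7; r_3 = 2; h_3 = 2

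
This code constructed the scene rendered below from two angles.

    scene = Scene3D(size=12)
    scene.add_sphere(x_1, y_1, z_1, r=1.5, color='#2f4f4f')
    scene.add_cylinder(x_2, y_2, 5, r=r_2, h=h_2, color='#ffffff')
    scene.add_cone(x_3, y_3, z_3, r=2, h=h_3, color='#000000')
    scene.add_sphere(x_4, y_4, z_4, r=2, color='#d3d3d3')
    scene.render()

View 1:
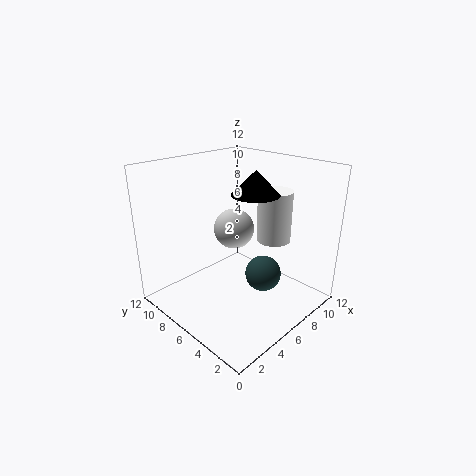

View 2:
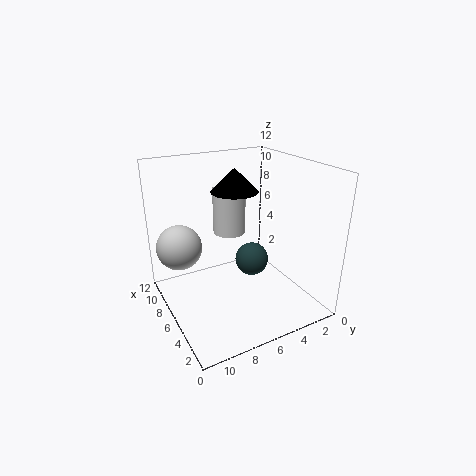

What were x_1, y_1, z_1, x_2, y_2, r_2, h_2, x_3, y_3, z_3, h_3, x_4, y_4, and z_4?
x_1 = 7; y_1 = 4; z_1 = 3; x_2 = 9.5; y_2 = 5; r_2 = 1.5; h_2 = 4.5; x_3 = 7.5; y_3 = 5.5; z_3 = 9.5; h_3 = 2; x_4 = 9.5; y_4 = 10; z_4 = 4.5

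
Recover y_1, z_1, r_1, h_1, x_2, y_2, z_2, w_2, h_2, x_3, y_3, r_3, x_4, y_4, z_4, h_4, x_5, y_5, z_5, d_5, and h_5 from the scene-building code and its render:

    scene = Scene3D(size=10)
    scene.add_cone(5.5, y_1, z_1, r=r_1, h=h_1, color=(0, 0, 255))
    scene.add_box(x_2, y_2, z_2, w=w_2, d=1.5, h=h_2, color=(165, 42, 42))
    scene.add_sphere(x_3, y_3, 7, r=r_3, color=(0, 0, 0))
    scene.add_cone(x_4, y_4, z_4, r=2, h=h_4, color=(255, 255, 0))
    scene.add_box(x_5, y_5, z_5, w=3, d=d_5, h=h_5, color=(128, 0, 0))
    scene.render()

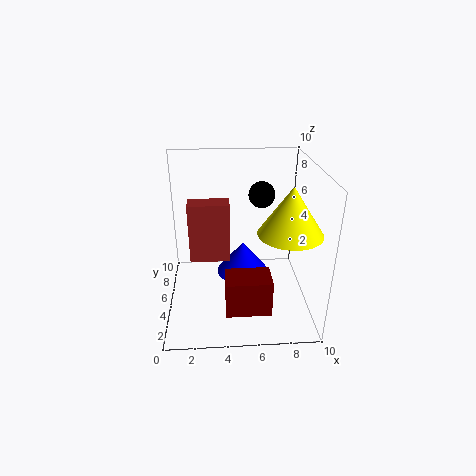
y_1 = 7
z_1 = 1
r_1 = 2
h_1 = 2.5
x_2 = 1.5
y_2 = 6
z_2 = 2.5
w_2 = 3
h_2 = 4.5
x_3 = 7
y_3 = 8
r_3 = 1
x_4 = 8
y_4 = 2.5
z_4 = 6.5
h_4 = 3
x_5 = 4
y_5 = 1.5
z_5 = 1
d_5 = 2
h_5 = 2.5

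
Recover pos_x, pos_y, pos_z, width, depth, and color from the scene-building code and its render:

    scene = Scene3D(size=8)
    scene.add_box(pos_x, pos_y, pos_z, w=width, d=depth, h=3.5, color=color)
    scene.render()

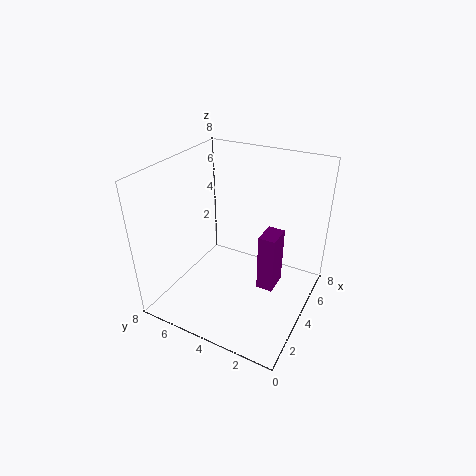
pos_x = 4.5, pos_y = 2, pos_z = 0.5, width = 1.5, depth = 1, color = 'purple'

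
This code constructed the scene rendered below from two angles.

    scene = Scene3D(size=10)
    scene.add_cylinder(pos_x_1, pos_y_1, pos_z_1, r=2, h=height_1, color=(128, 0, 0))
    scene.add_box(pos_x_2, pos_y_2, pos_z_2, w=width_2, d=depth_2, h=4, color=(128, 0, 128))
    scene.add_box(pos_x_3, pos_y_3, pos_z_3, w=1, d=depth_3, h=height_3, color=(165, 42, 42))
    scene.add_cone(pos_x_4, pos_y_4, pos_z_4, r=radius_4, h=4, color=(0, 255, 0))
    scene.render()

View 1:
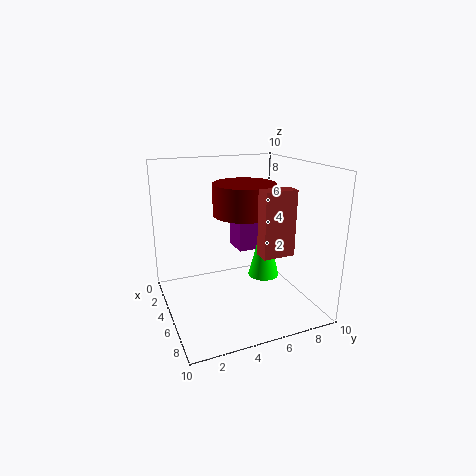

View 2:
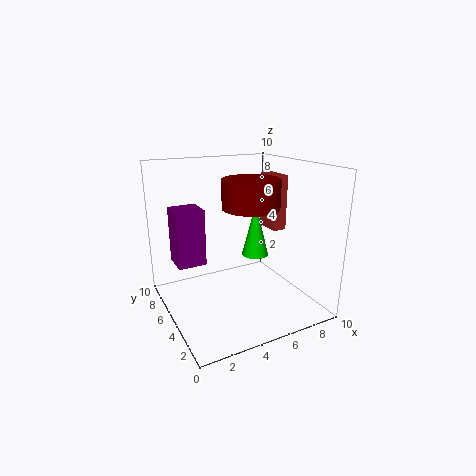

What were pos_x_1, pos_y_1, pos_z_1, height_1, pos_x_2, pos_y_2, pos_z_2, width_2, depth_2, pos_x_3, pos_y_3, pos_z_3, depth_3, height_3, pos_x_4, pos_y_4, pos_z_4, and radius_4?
pos_x_1 = 6, pos_y_1 = 5, pos_z_1 = 7, height_1 = 2, pos_x_2 = 1, pos_y_2 = 6, pos_z_2 = 3, width_2 = 2, depth_2 = 2, pos_x_3 = 8, pos_y_3 = 5, pos_z_3 = 5, depth_3 = 2, height_3 = 4, pos_x_4 = 7, pos_y_4 = 6, pos_z_4 = 3, radius_4 = 1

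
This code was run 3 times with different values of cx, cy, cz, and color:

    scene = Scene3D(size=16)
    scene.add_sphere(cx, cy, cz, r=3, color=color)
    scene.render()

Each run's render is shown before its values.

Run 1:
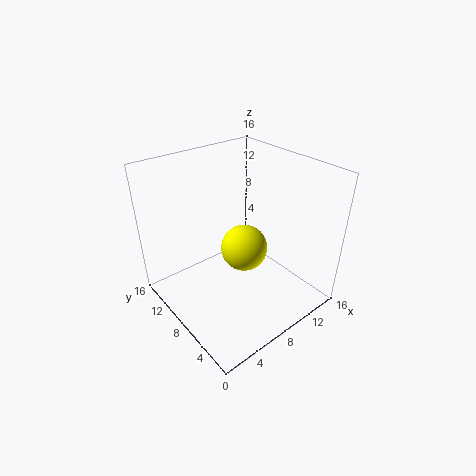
cx = 11.5
cy = 11
cz = 3.5
color = 'yellow'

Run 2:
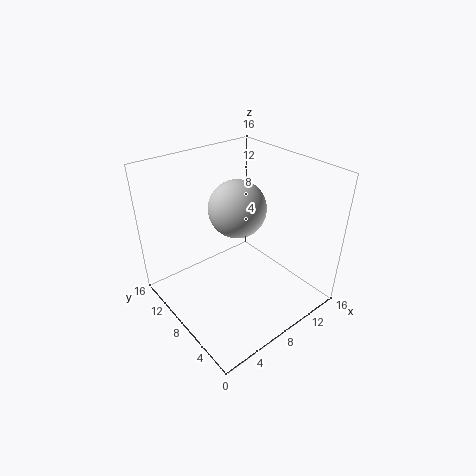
cx = 7.5
cy = 7.5
cz = 12
color = 'lightgray'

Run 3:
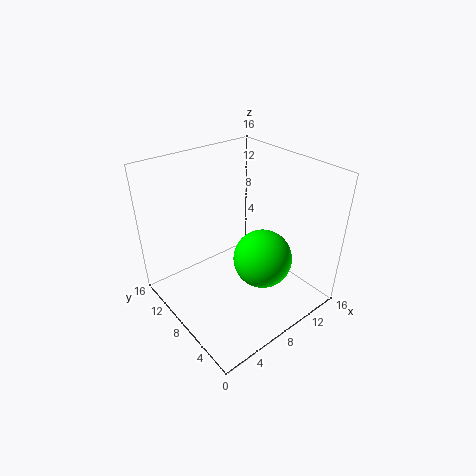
cx = 8
cy = 4
cz = 7.5
color = 'lime'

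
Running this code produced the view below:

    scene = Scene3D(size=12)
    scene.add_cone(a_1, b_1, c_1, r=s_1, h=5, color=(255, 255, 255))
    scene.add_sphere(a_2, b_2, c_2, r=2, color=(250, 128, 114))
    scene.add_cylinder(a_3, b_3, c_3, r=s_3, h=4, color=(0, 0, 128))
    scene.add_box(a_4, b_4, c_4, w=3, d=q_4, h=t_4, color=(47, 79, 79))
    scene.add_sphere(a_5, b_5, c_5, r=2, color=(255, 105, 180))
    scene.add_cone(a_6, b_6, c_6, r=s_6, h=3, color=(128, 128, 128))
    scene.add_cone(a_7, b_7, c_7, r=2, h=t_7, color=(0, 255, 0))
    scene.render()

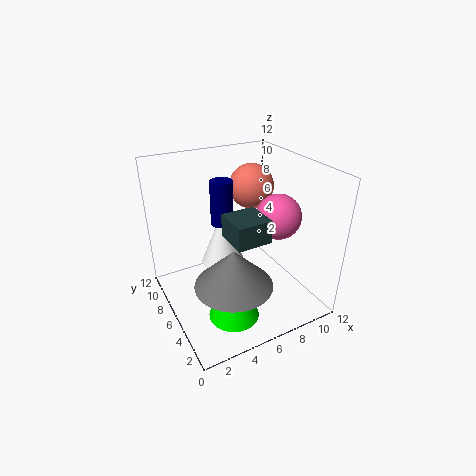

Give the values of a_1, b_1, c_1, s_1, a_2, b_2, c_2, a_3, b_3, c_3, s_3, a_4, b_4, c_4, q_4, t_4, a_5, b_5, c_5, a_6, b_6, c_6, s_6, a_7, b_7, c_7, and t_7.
a_1 = 6, b_1 = 9, c_1 = 2, s_1 = 2, a_2 = 9, b_2 = 9, c_2 = 9, a_3 = 6, b_3 = 9, c_3 = 6, s_3 = 1, a_4 = 5, b_4 = 4, c_4 = 6, q_4 = 3, t_4 = 2, a_5 = 10, b_5 = 6, c_5 = 7, a_6 = 4, b_6 = 3, c_6 = 4, s_6 = 3, a_7 = 4, b_7 = 3, c_7 = 1, t_7 = 5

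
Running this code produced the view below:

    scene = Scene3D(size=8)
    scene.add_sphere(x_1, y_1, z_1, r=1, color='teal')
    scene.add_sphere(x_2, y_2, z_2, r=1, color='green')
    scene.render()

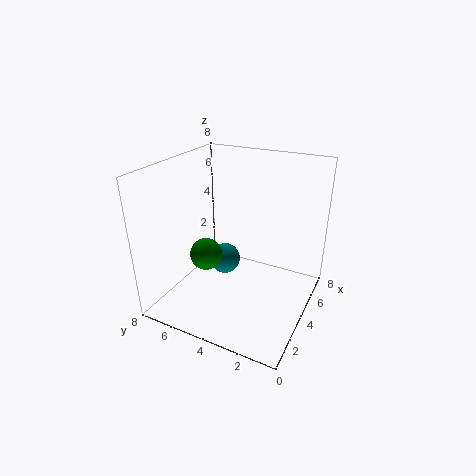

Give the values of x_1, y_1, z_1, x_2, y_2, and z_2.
x_1 = 6; y_1 = 6; z_1 = 1; x_2 = 4.5; y_2 = 6.5; z_2 = 2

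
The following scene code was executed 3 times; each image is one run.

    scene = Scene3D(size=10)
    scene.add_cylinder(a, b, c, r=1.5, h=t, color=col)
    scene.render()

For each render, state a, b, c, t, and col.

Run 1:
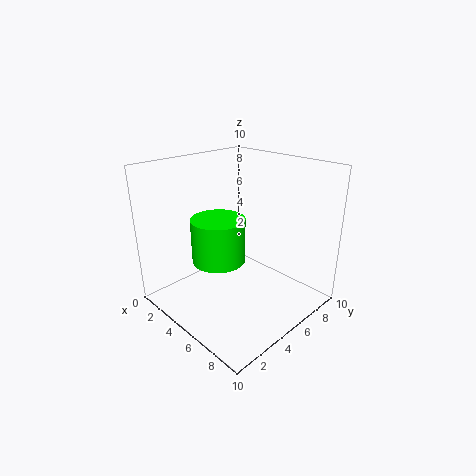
a = 7, b = 1.5, c = 5.5, t = 2.5, col = 'lime'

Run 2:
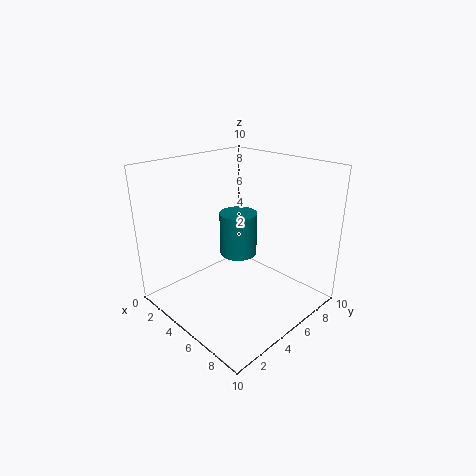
a = 2.5, b = 7.5, c = 2, t = 3.5, col = 'teal'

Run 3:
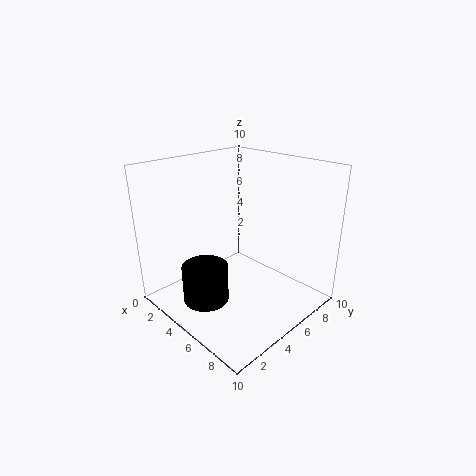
a = 5, b = 2, c = 1.5, t = 2.5, col = 'black'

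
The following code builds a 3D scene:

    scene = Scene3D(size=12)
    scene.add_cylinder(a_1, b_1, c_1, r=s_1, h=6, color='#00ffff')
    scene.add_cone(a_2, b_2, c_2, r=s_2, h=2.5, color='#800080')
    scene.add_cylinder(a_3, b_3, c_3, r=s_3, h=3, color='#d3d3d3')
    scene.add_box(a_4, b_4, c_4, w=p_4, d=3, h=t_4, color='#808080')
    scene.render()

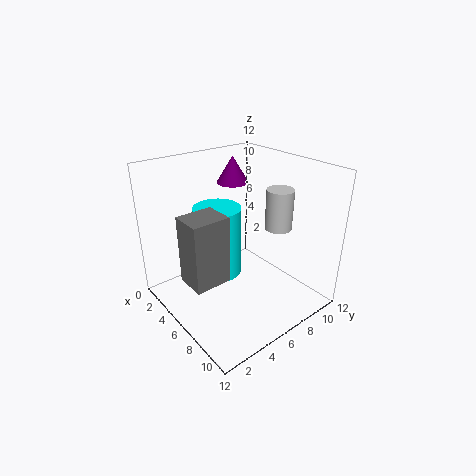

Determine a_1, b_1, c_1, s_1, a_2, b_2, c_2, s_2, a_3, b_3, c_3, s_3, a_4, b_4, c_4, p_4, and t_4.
a_1 = 4.5; b_1 = 5; c_1 = 2.5; s_1 = 2; a_2 = 1.5; b_2 = 9; c_2 = 9; s_2 = 1.5; a_3 = 9.5; b_3 = 7; c_3 = 8; s_3 = 1; a_4 = 5; b_4 = 1; c_4 = 3.5; p_4 = 2.5; t_4 = 5.5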